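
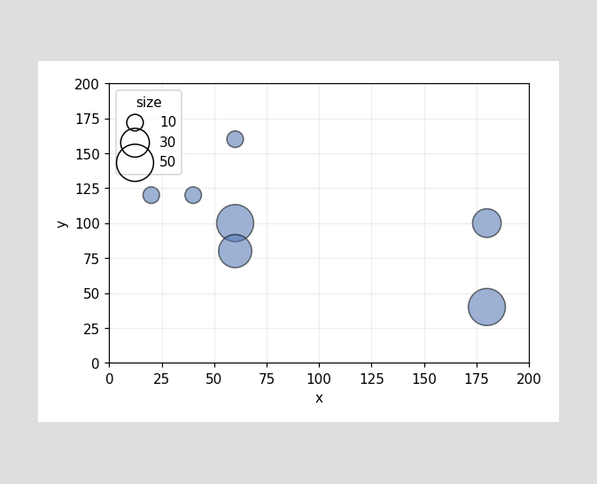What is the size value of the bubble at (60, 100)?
Matching the bubble at (60, 100) against the size legend gives 50.

50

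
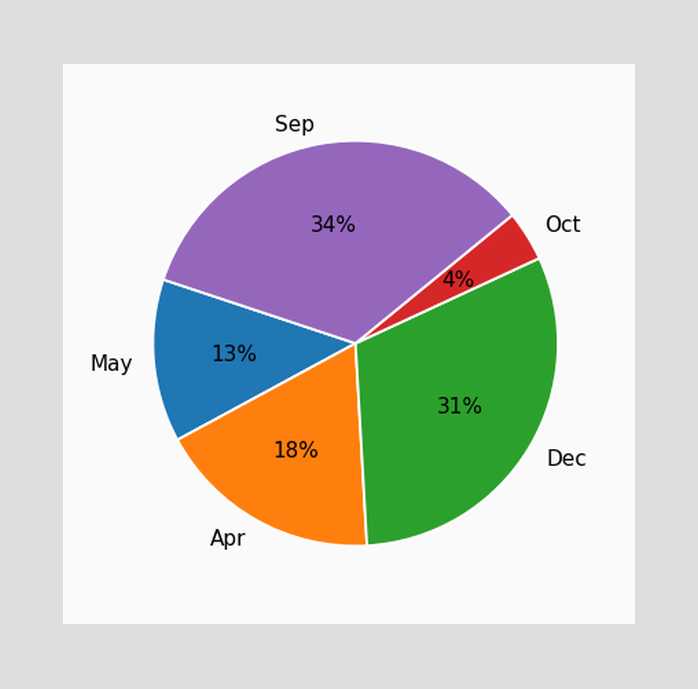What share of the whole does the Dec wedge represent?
31%

The Dec slice takes up 31% of the pie.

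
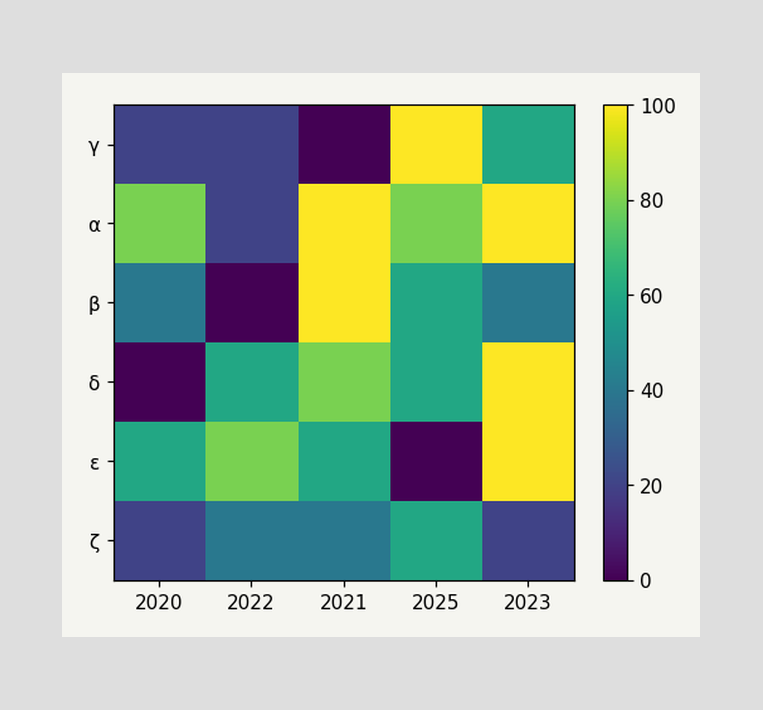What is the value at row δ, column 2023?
100

Matching cell (δ, 2023) against the colorbar gives 100.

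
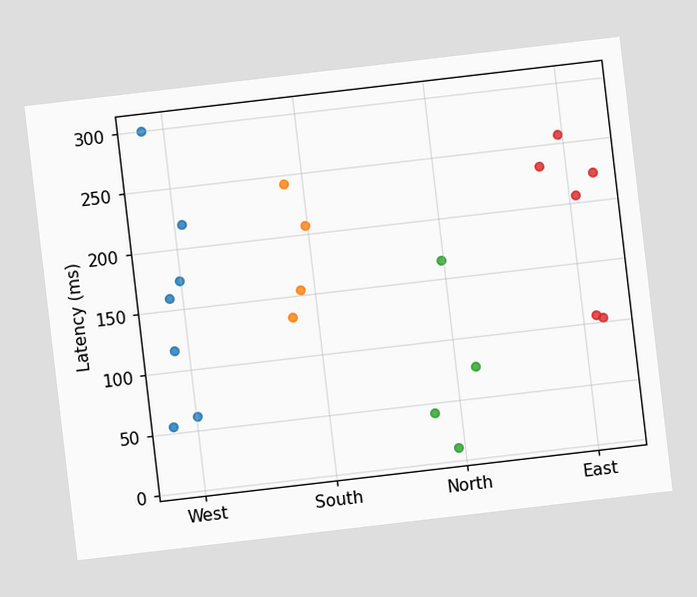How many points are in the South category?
The chart is tilted about 7° counter-clockwise. Counting the markers in the South column gives 4.

4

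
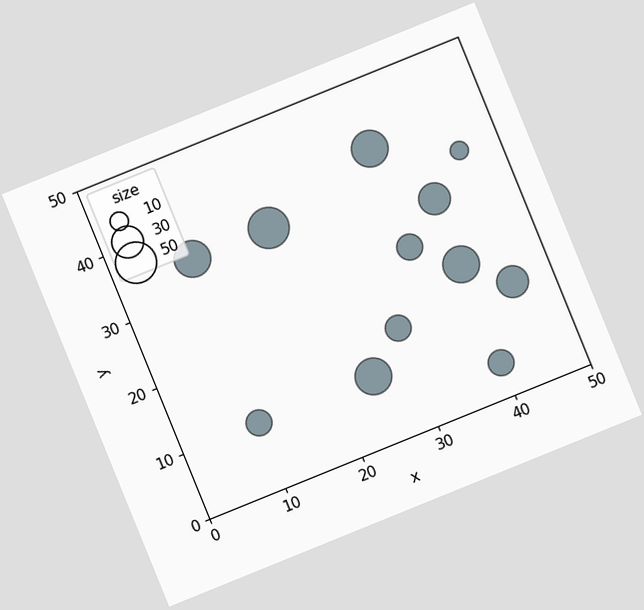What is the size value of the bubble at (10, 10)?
20

The chart is tilted about 22° counter-clockwise. Matching the bubble at (10, 10) against the size legend gives 20.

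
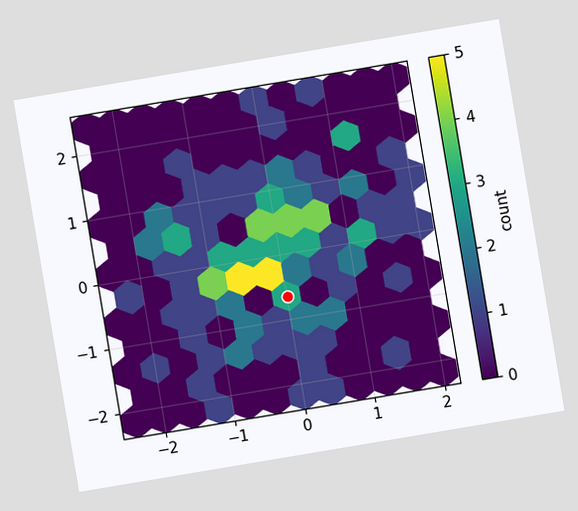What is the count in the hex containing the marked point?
3

The chart is tilted about 10° counter-clockwise. The marked hex reads 3 on the colorbar.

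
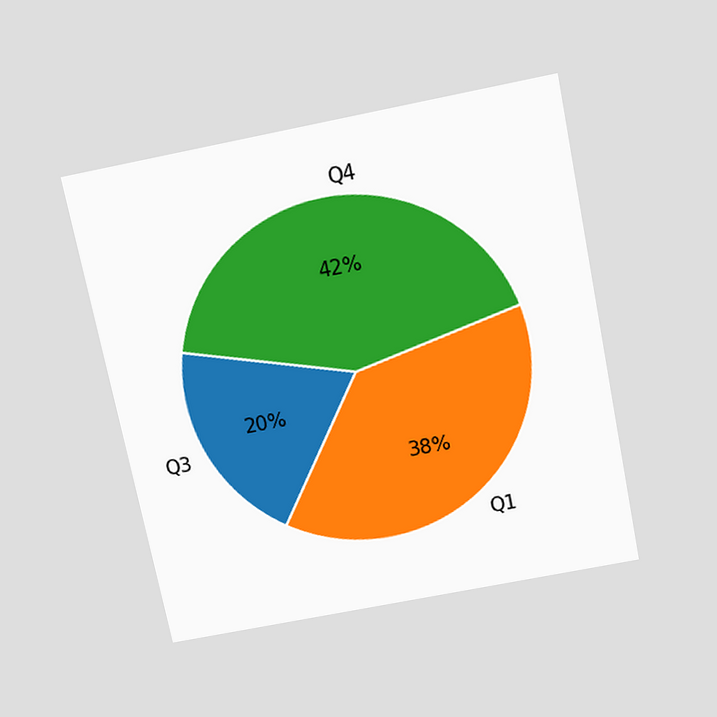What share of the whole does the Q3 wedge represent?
The chart is tilted about 11° counter-clockwise and viewed slightly from above. The Q3 slice takes up 20% of the pie.

20%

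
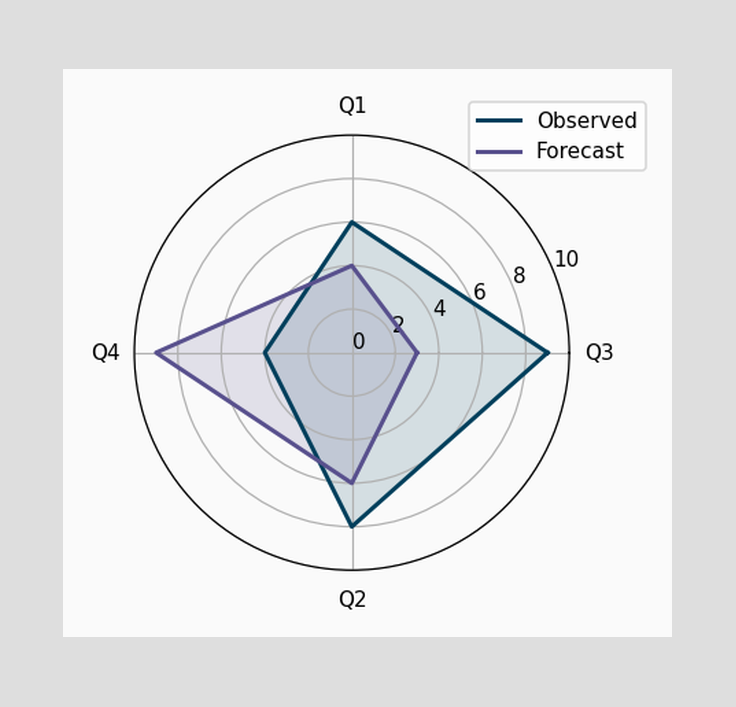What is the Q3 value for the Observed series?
9

On the Q3 axis, Observed reaches 9.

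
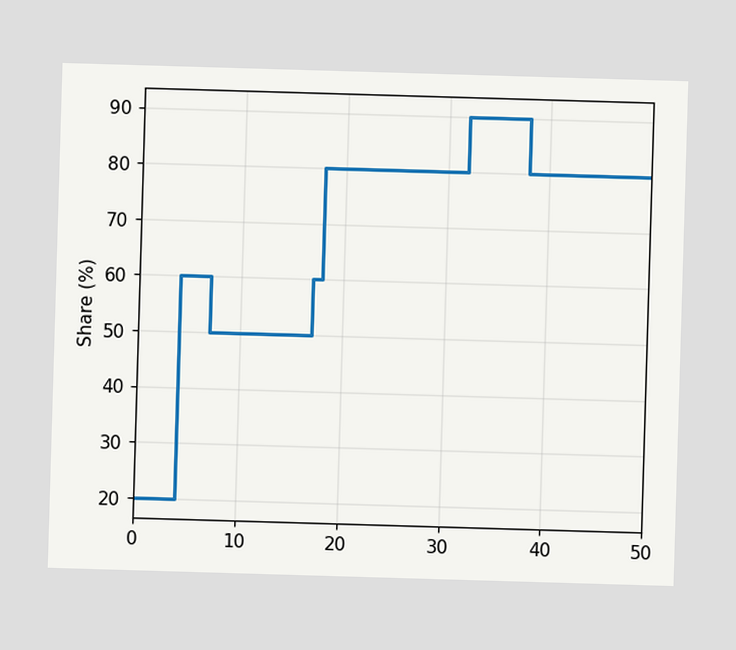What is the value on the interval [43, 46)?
On [43, 46) the step sits at 80%.

80%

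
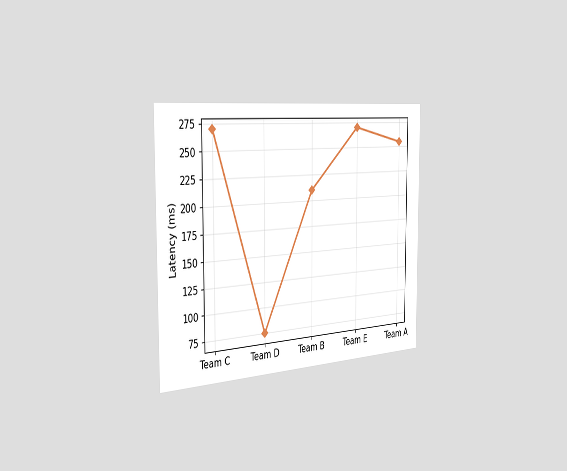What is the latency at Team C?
The chart is viewed slightly from the left. At Team C, the line is at 270ms.

270ms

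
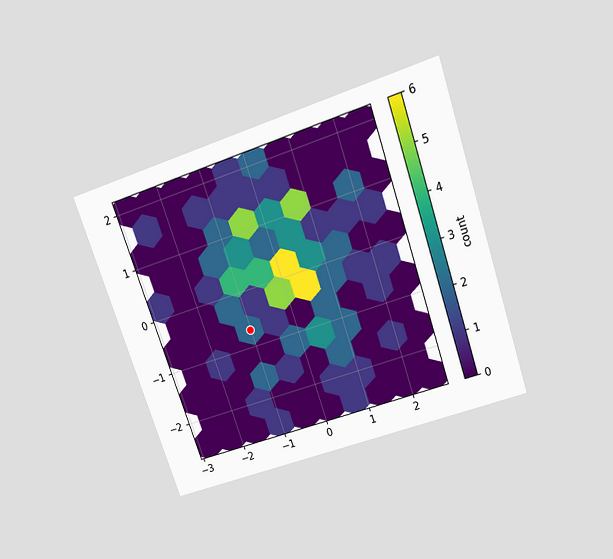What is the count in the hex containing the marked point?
The chart is tilted about 19° counter-clockwise and viewed slightly from above. The marked hex reads 2 on the colorbar.

2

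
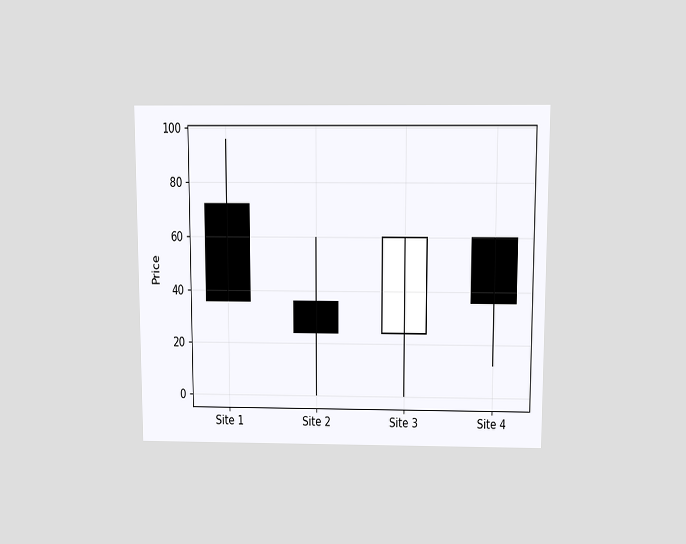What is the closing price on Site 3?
The chart is viewed slightly from above. The Site 3 candle closes at 60.

60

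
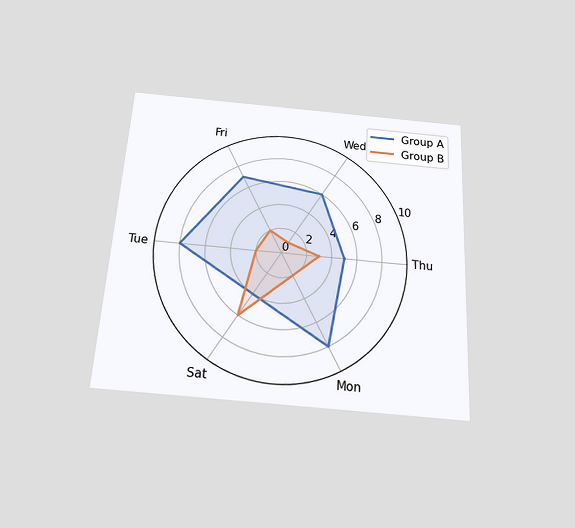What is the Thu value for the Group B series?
The chart is tilted about 3° clockwise and viewed slightly from below. On the Thu axis, Group B reaches 3.

3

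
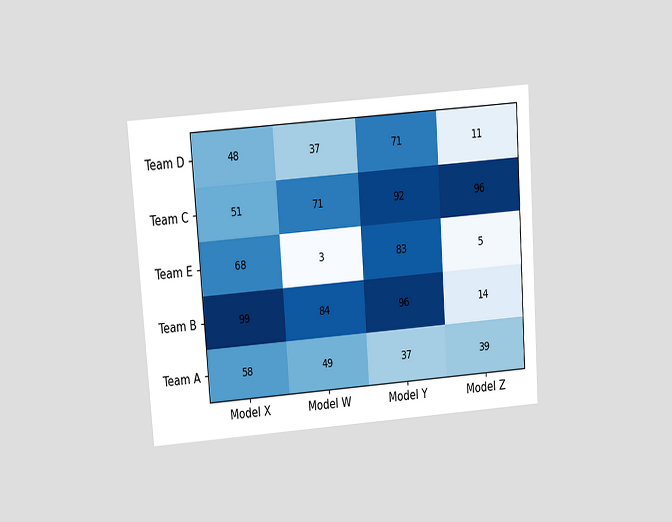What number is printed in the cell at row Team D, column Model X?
The chart is tilted about 4° counter-clockwise and viewed slightly from above. The (Team D, Model X) cell reads 48.

48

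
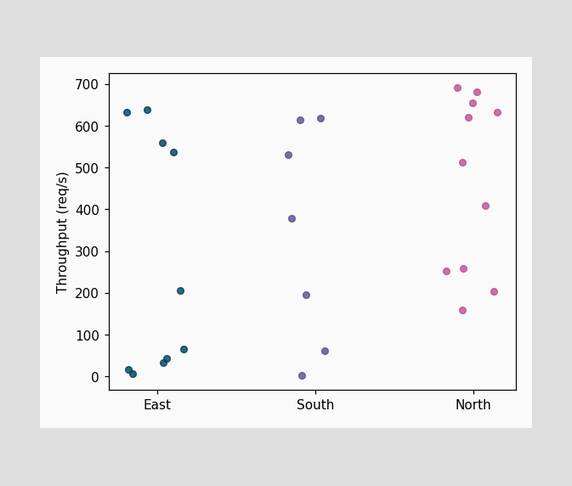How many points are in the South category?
7

Counting the markers in the South column gives 7.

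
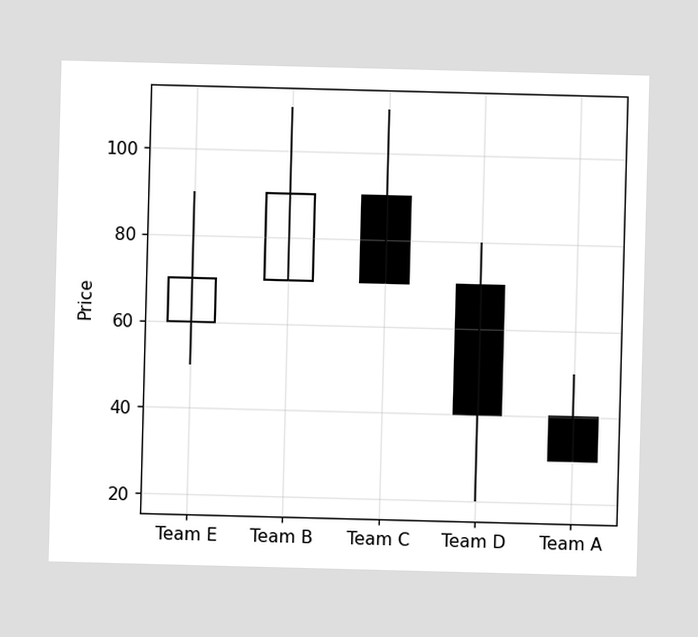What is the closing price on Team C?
70

The Team C candle closes at 70.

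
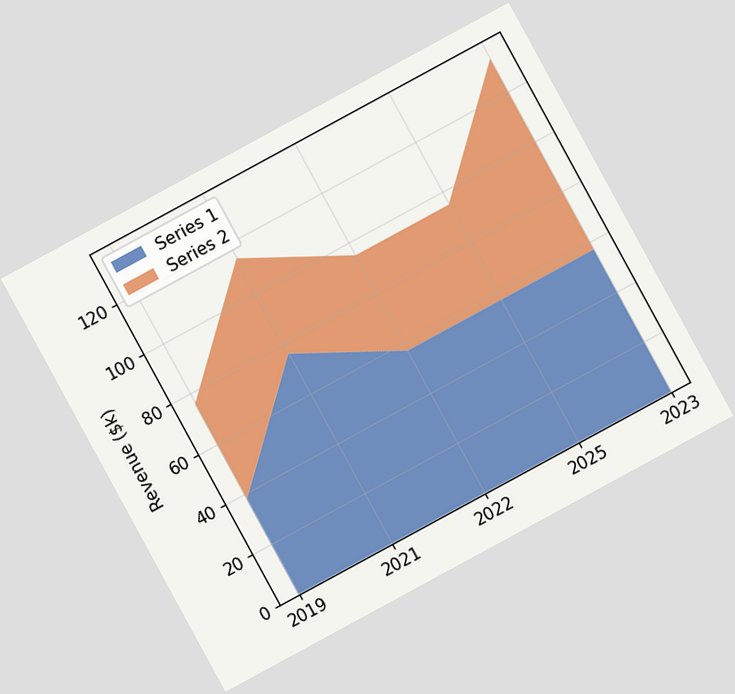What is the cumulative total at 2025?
The chart is tilted about 29° counter-clockwise. The stacked total at 2025 reaches $95k.

$95k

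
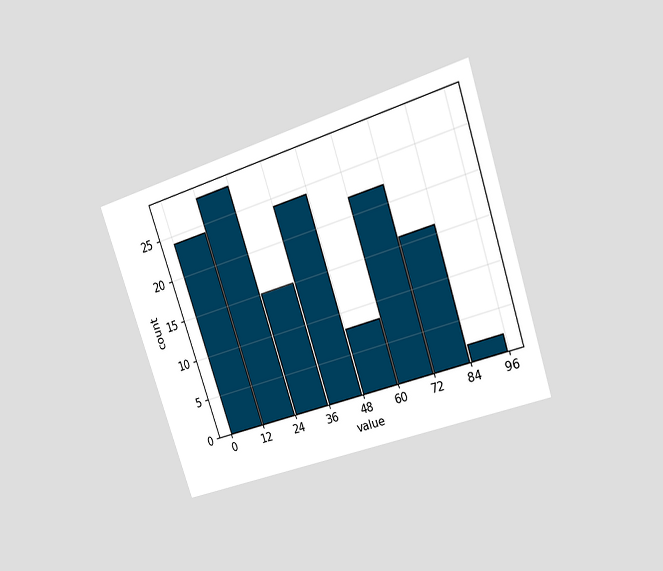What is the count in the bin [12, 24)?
The chart is tilted about 18° counter-clockwise and viewed at a slight angle. The [12, 24) bin has height 28.

28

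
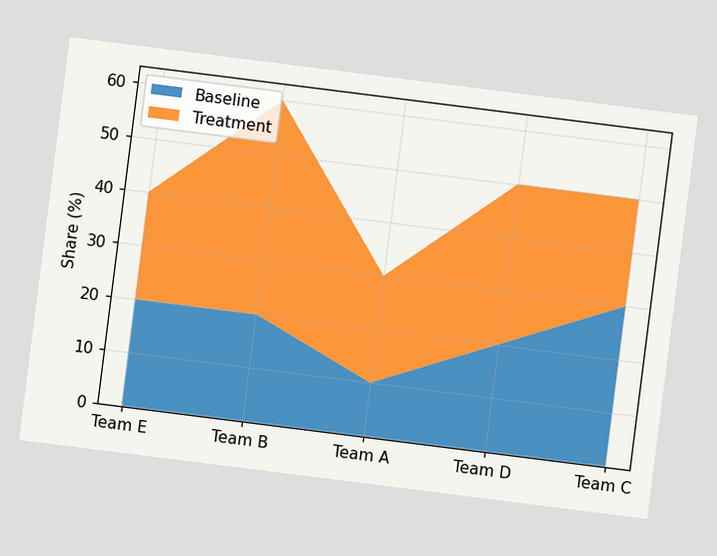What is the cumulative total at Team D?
The chart is tilted about 7° clockwise. The stacked total at Team D reaches 50%.

50%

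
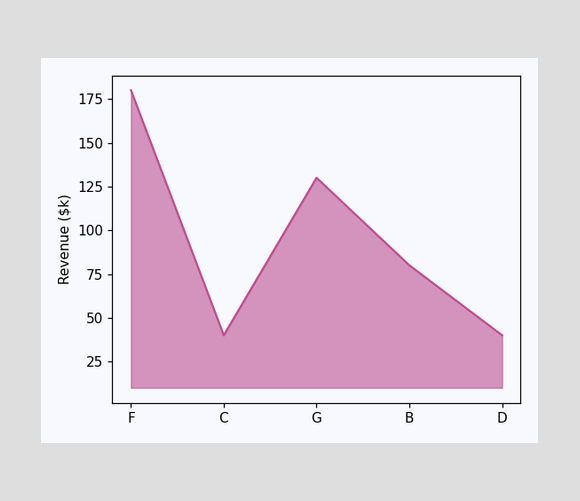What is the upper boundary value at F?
$180k

At F the upper boundary is at $180k.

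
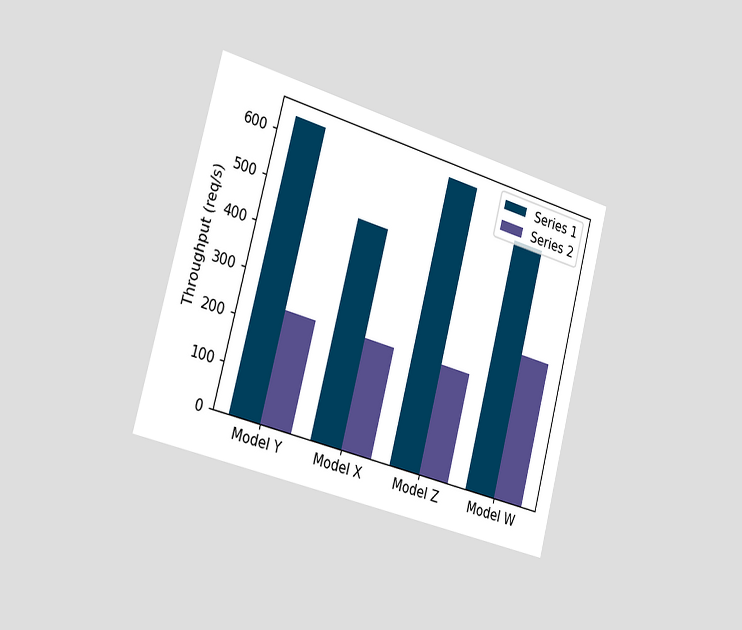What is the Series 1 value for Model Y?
640req/s

The chart is tilted about 15° clockwise and viewed slightly from the left. The Series 1 bar at Model Y reaches 640req/s on the y-axis.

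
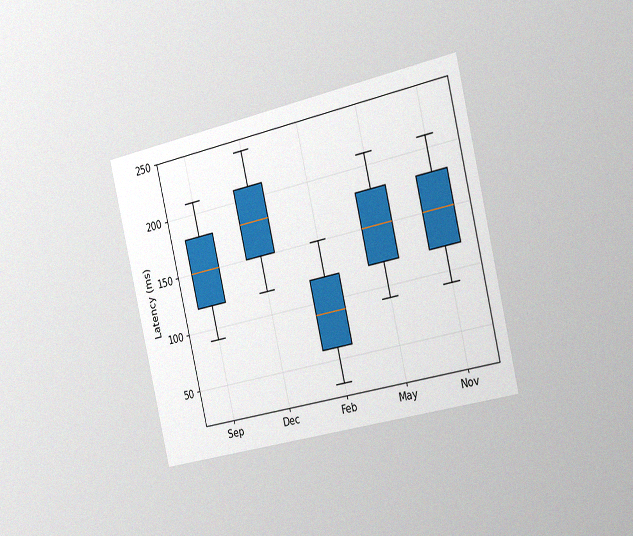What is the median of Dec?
The chart is tilted about 13° counter-clockwise and viewed slightly from the right, with some photo noise. The median line in the Dec box sits at 180ms.

180ms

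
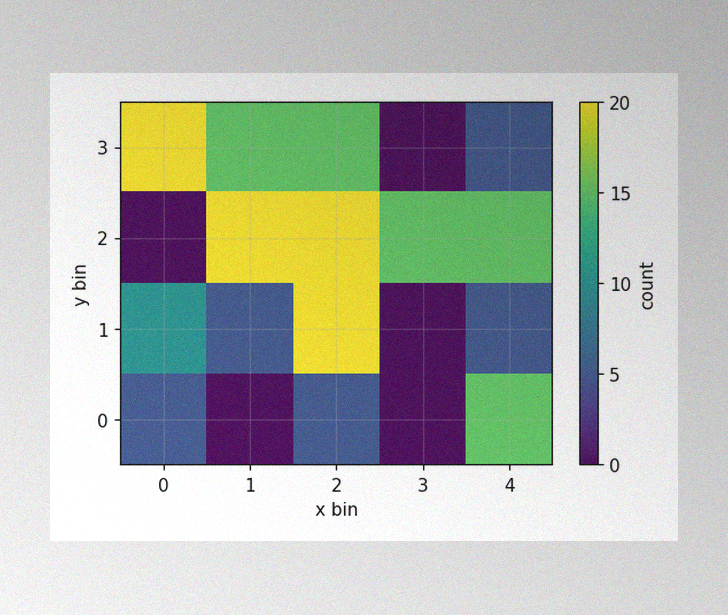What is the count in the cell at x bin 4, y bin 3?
The image has some photo noise and uneven lighting. Matching the cell (4, 3) against the colorbar gives 5.

5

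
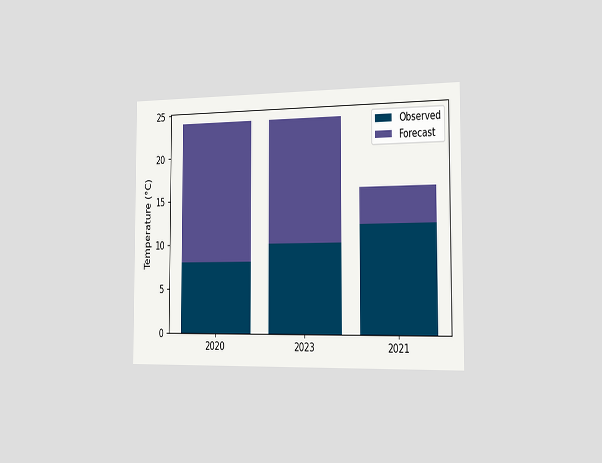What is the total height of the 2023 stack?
The chart is viewed slightly from the right. The 2023 stack's top reaches 24°C on the y-axis.

24°C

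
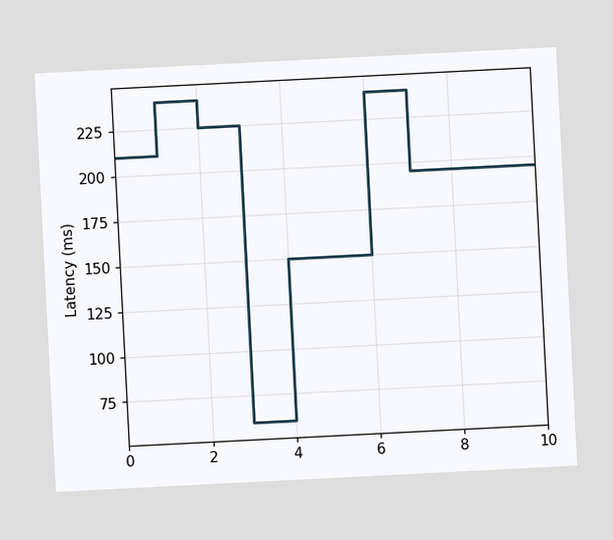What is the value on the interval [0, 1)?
210ms

The chart is tilted about 3° counter-clockwise. On [0, 1) the step sits at 210ms.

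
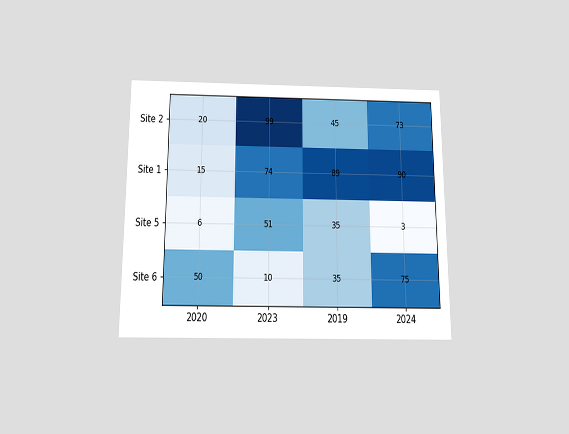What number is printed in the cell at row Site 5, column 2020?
6

The chart is viewed slightly from below. The (Site 5, 2020) cell reads 6.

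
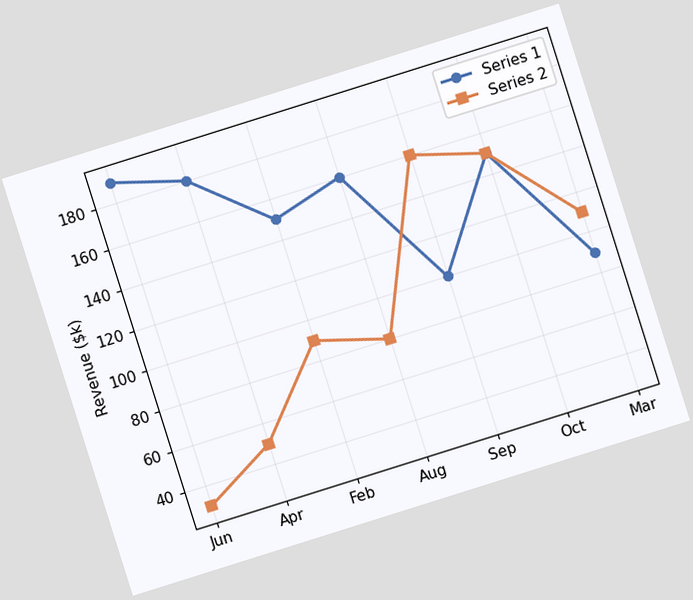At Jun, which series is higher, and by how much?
Series 1, by $160k

The chart is tilted about 17° counter-clockwise. At Jun, Series 1 sits above the other line by $160k.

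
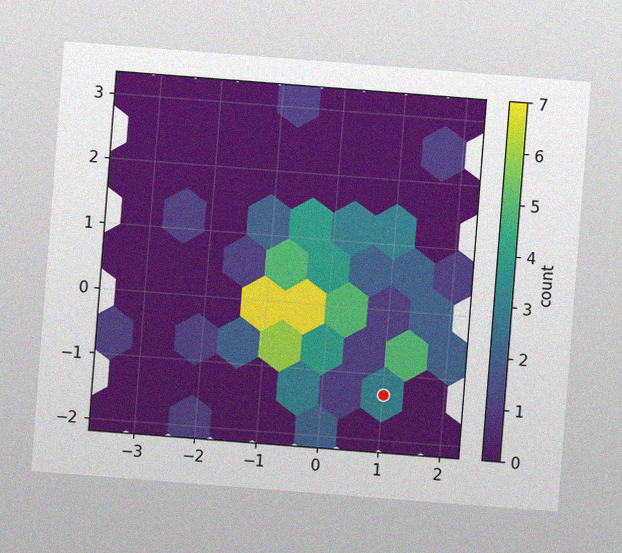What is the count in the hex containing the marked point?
3

The chart is tilted about 4° clockwise, with some photo noise. The marked hex reads 3 on the colorbar.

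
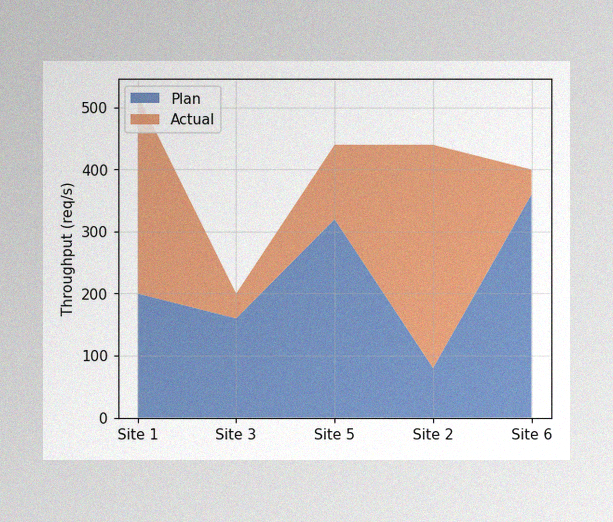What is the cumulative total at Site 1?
The image has some photo noise and uneven lighting. The stacked total at Site 1 reaches 520req/s.

520req/s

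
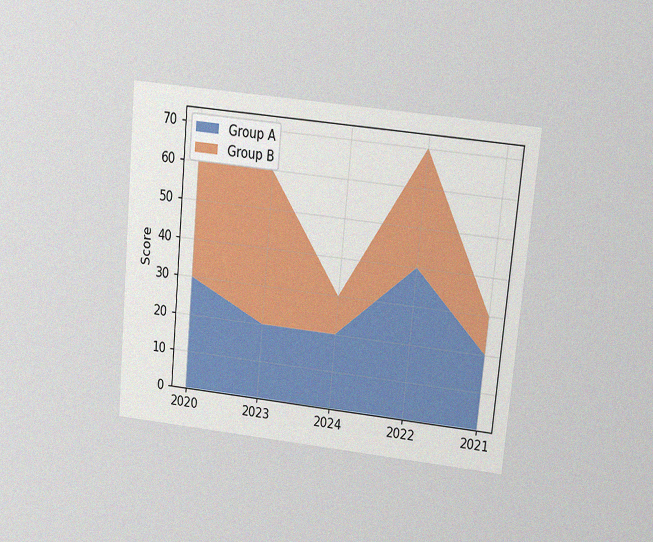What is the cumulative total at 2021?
The chart is tilted about 5° clockwise and viewed at a slight angle, with some photo noise. The stacked total at 2021 reaches 30.

30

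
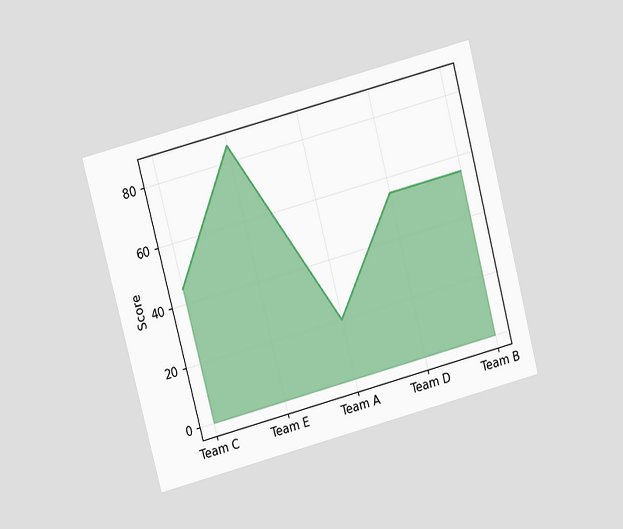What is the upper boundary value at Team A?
The chart is tilted about 15° counter-clockwise and viewed at a slight angle. At Team A the upper boundary is at 20.

20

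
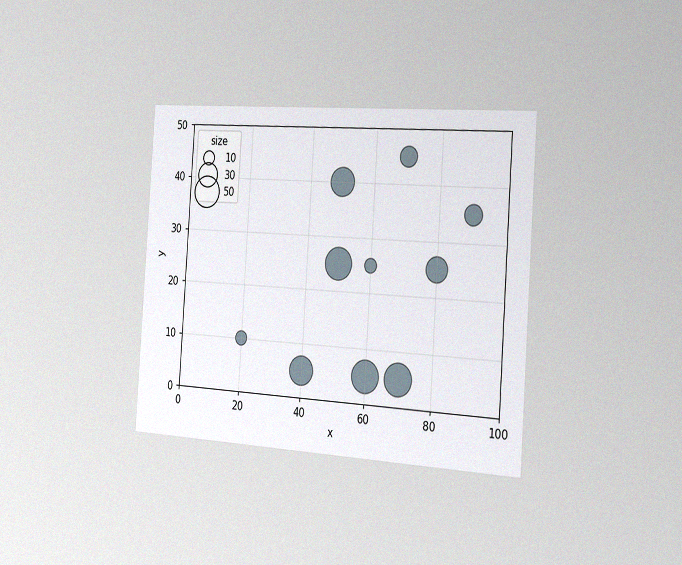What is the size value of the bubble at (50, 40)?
The chart is tilted about 4° clockwise and viewed slightly from the right, with some photo noise. Matching the bubble at (50, 40) against the size legend gives 40.

40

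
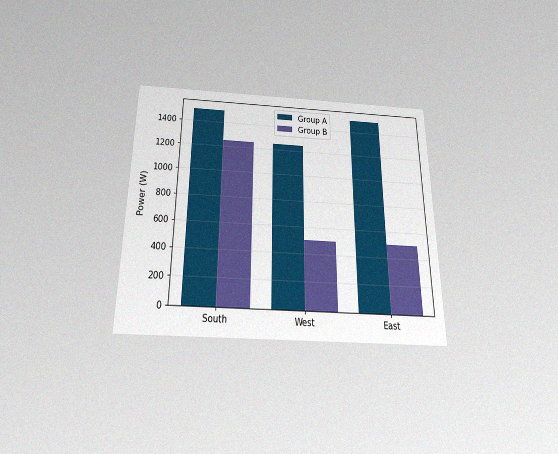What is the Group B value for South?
The chart is viewed slightly from below, with some photo noise. The Group B bar at South reaches 1250W on the y-axis.

1250W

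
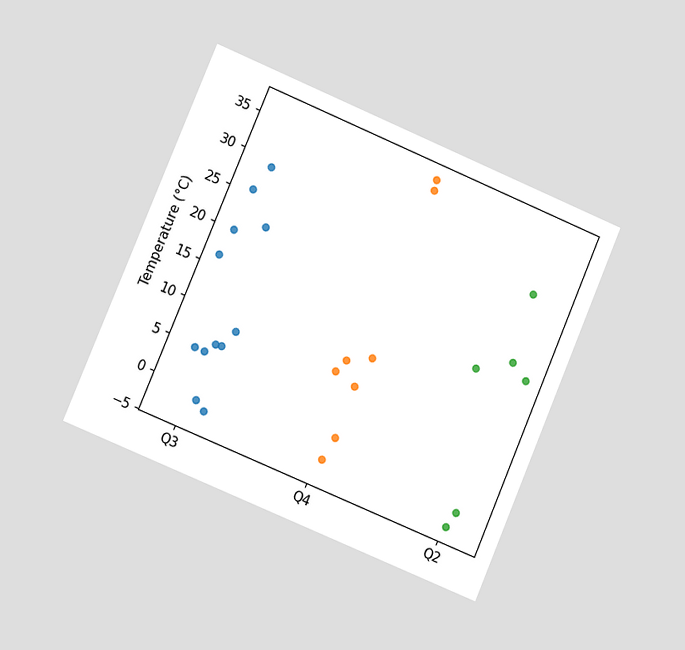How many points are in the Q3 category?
The chart is tilted about 23° clockwise and viewed slightly from the left. Counting the markers in the Q3 column gives 12.

12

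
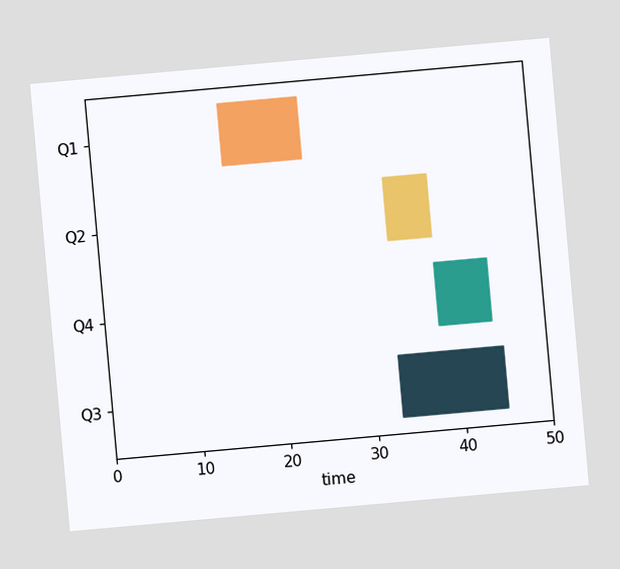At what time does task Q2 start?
33

The chart is tilted about 5° counter-clockwise. The Q2 bar begins at t=33.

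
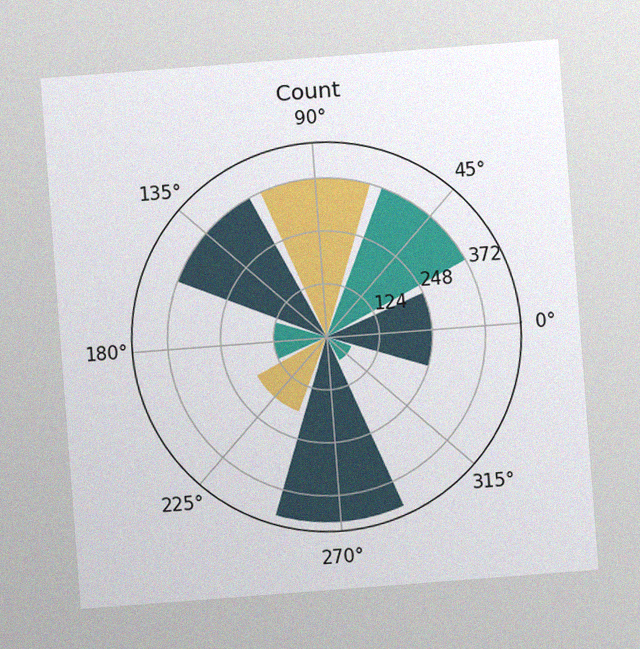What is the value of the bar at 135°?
The chart is tilted about 4° counter-clockwise, with some photo noise. The bar at 135° reaches 372 on the radial axis.

372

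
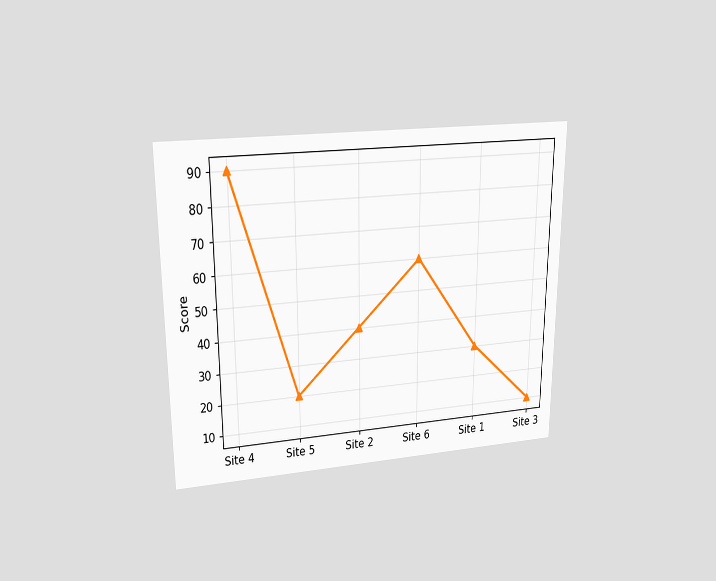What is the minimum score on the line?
10

The chart is viewed slightly from above. The lowest point is at Site 3, and reading across to the y-axis gives 10.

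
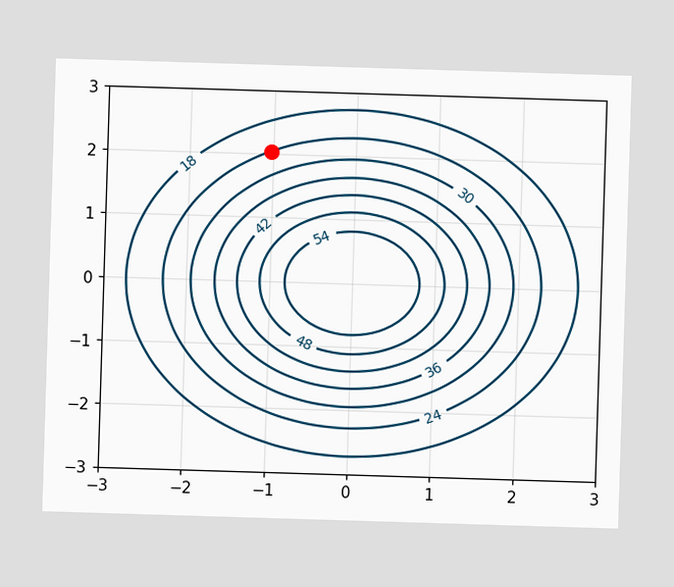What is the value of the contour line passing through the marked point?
24

The marked point sits on the contour labelled 24.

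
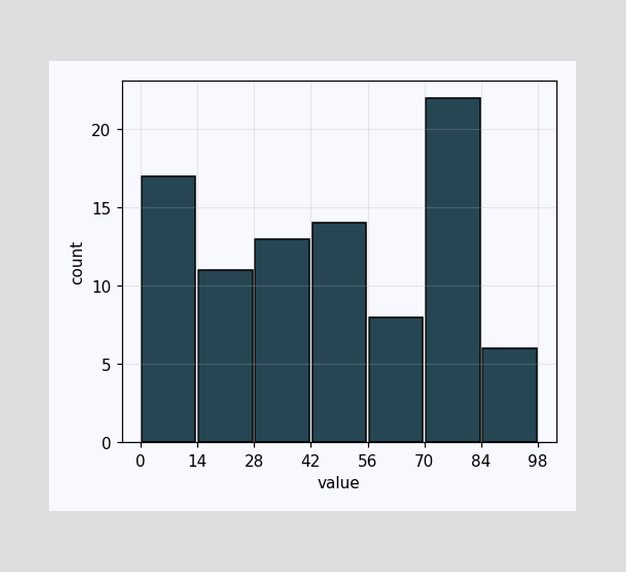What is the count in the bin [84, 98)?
6

The [84, 98) bin has height 6.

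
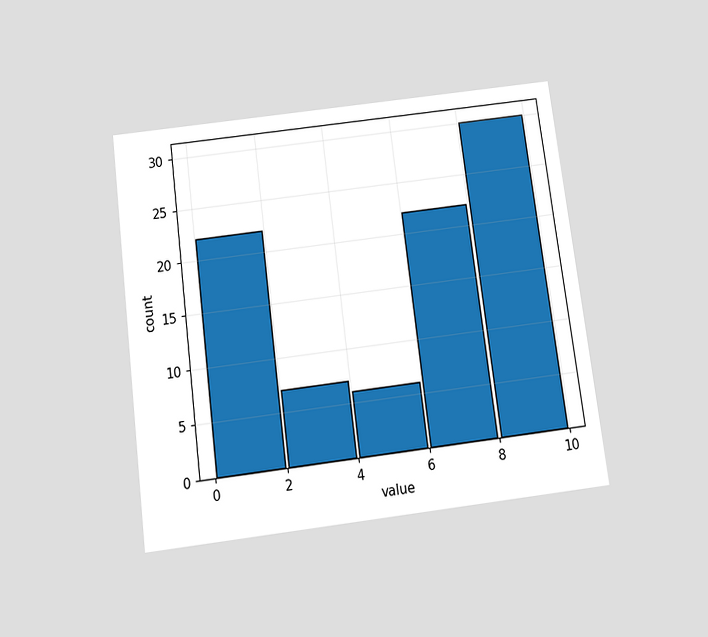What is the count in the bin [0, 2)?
The chart is tilted about 7° counter-clockwise and viewed slightly from below. The [0, 2) bin has height 22.

22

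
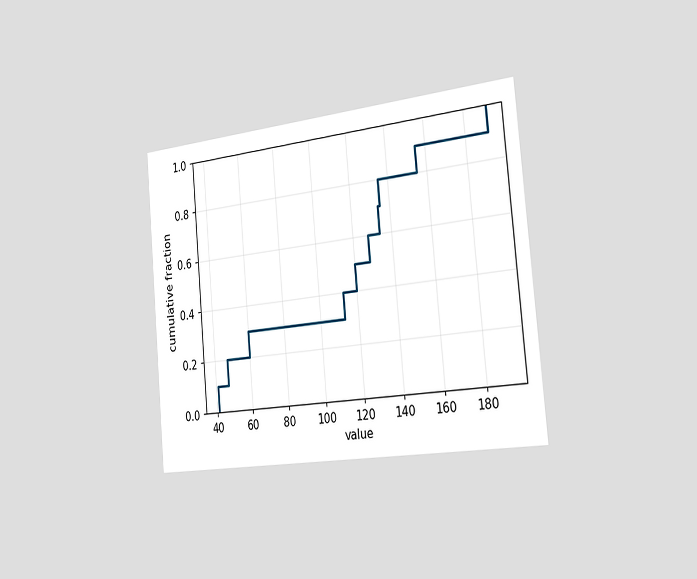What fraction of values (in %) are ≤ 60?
30%

The chart is tilted about 5° counter-clockwise and viewed slightly from the right. At x=60 the ECDF step is at 30%.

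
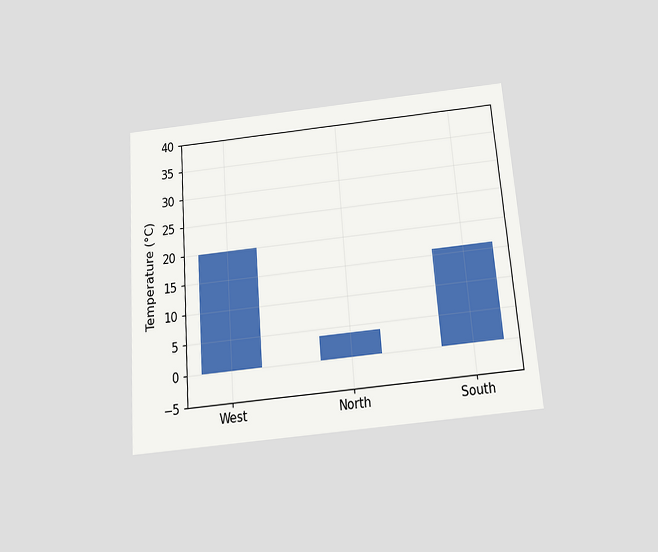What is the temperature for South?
The chart is tilted about 4° counter-clockwise and viewed slightly from below. Reading along the chart's y-axis, the South bar reaches 16°C.

16°C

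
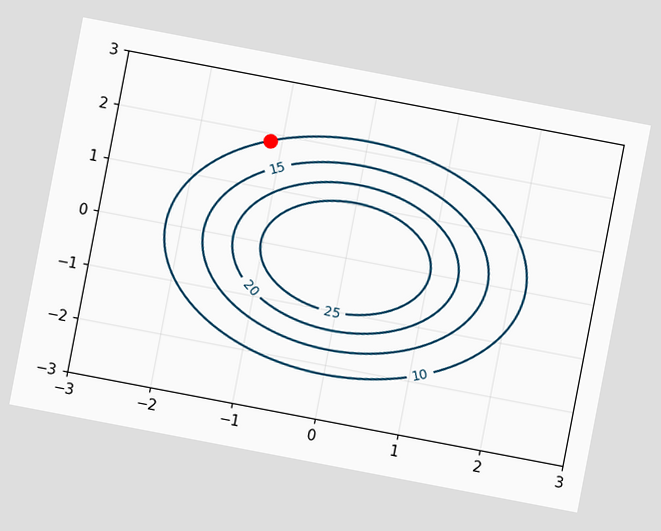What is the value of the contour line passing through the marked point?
10

The chart is tilted about 11° clockwise. The marked point sits on the contour labelled 10.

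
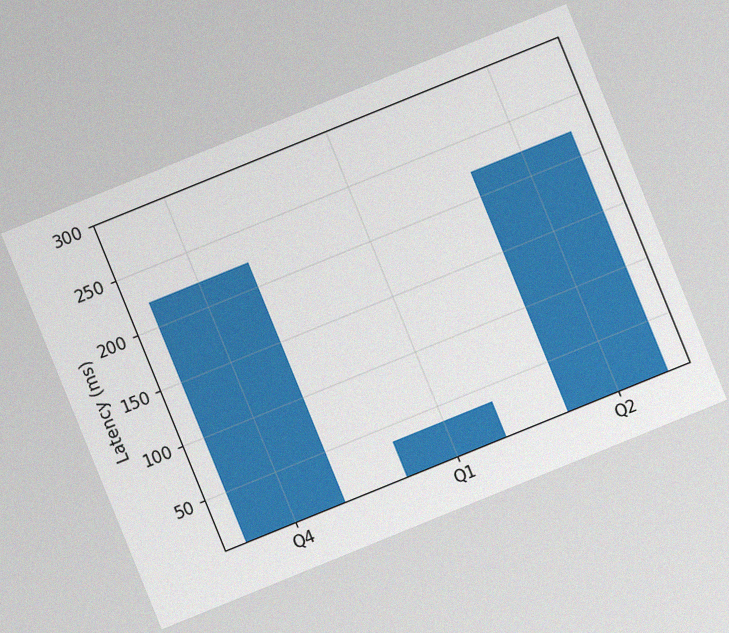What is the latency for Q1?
The chart is tilted about 22° counter-clockwise, with some photo noise. Reading along the chart's y-axis, the Q1 bar reaches 37ms.

37ms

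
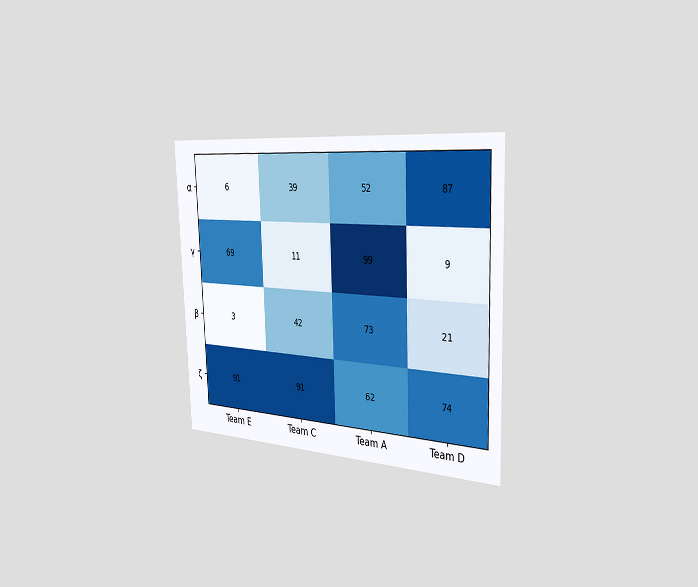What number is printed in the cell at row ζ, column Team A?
The chart is tilted about 2° counter-clockwise and viewed slightly from the right. The (ζ, Team A) cell reads 62.

62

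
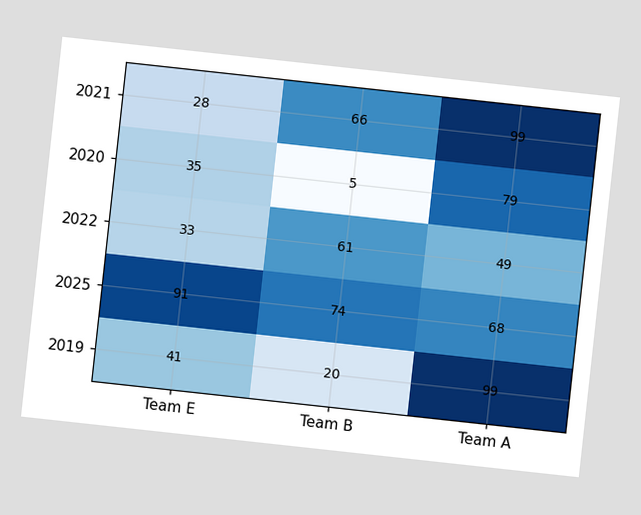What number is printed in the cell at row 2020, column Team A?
79

The chart is tilted about 6° clockwise. The (2020, Team A) cell reads 79.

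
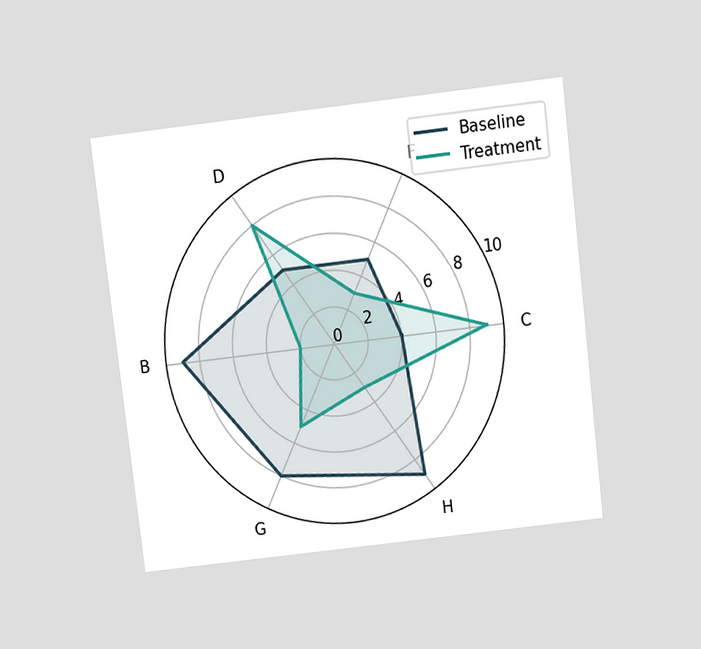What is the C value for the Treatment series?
9

The chart is tilted about 7° counter-clockwise and viewed slightly from above. On the C axis, Treatment reaches 9.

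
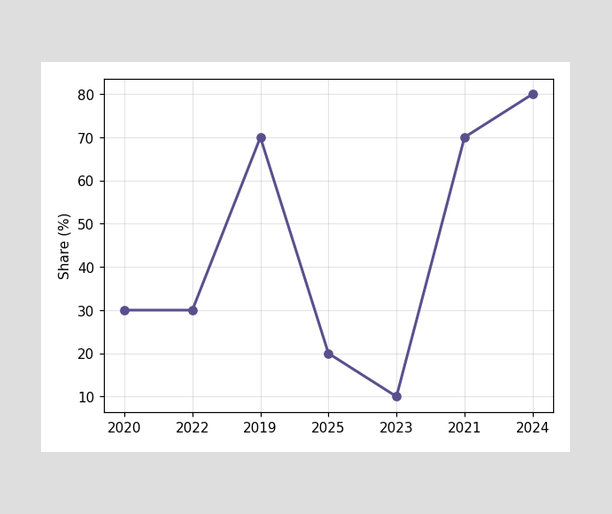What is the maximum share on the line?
The highest point is at 2024, and reading across to the y-axis gives 80%.

80%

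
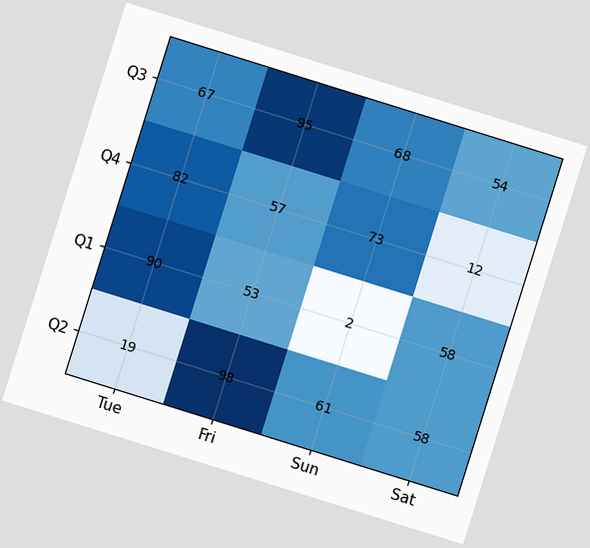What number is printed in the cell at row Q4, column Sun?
73

The chart is tilted about 17° clockwise. The (Q4, Sun) cell reads 73.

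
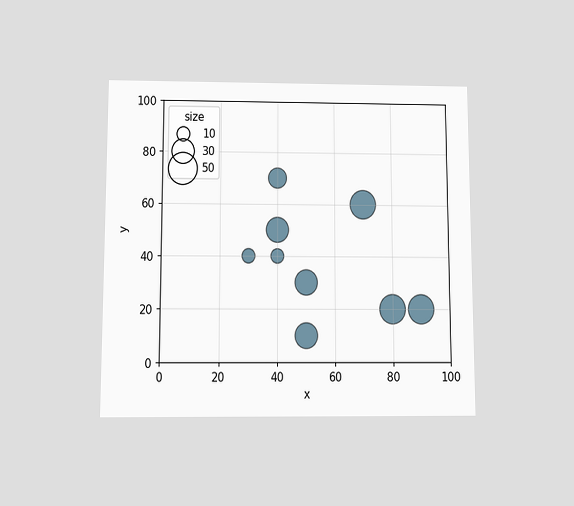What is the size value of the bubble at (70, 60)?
The chart is viewed slightly from below. Matching the bubble at (70, 60) against the size legend gives 40.

40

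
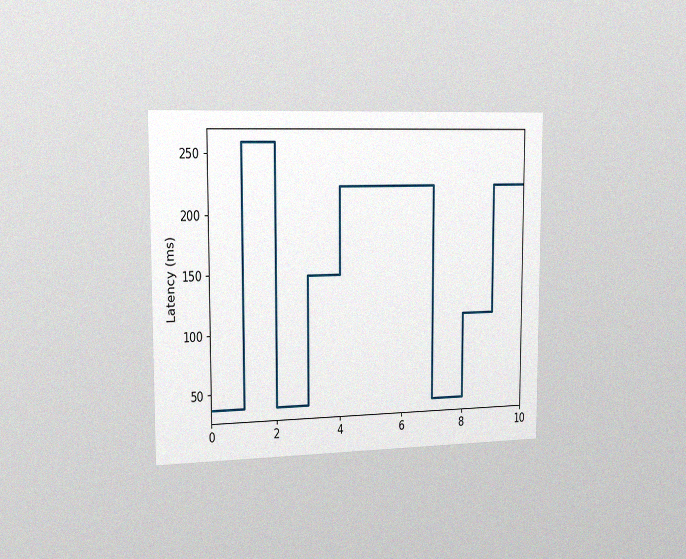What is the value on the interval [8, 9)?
111ms

The chart is viewed slightly from the left, with some photo noise. On [8, 9) the step sits at 111ms.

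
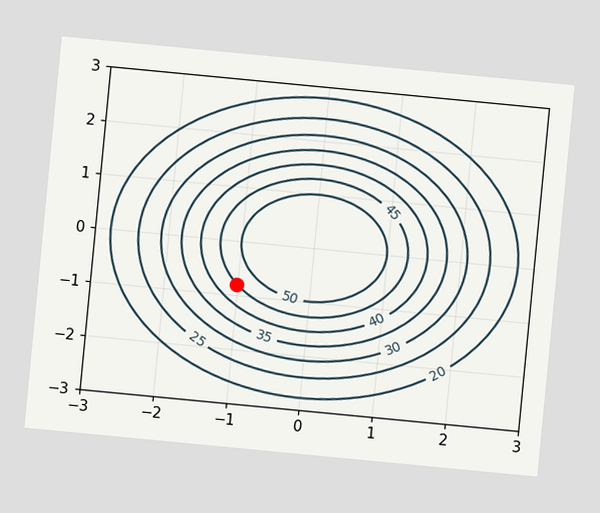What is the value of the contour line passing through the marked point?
The chart is tilted about 5° clockwise. The marked point sits on the contour labelled 45.

45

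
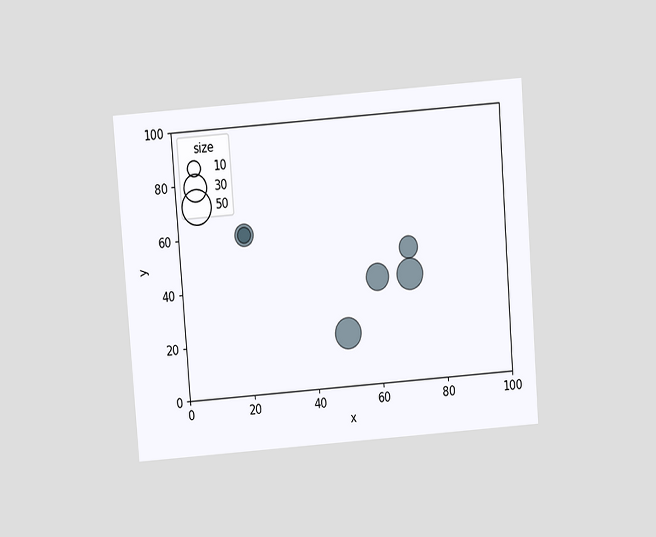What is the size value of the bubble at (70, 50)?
The chart is tilted about 4° counter-clockwise and viewed slightly from above. Matching the bubble at (70, 50) against the size legend gives 20.

20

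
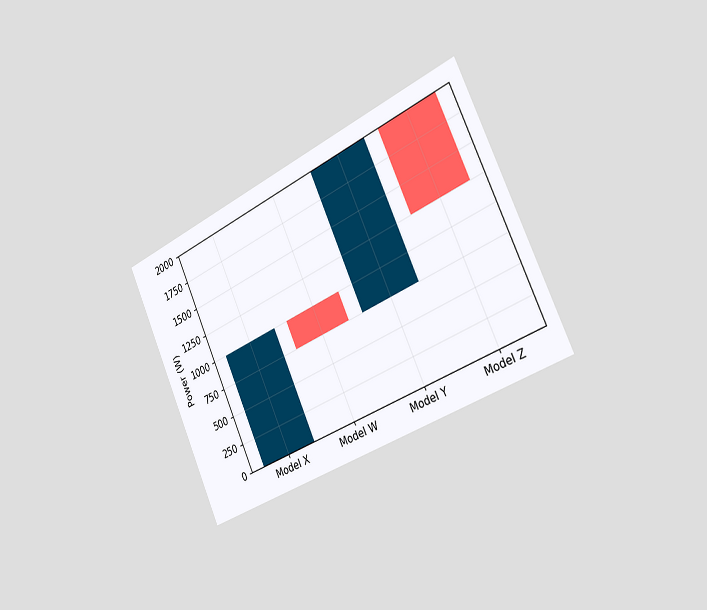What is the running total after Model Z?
The chart is tilted about 25° counter-clockwise and viewed slightly from the right. After Model Z the running total reaches 1250W.

1250W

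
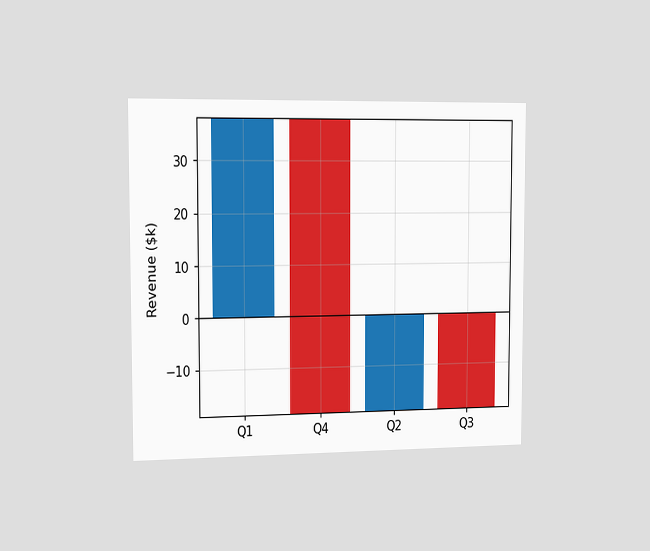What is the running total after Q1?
$38k

The chart is viewed slightly from the left. After Q1 the running total reaches $38k.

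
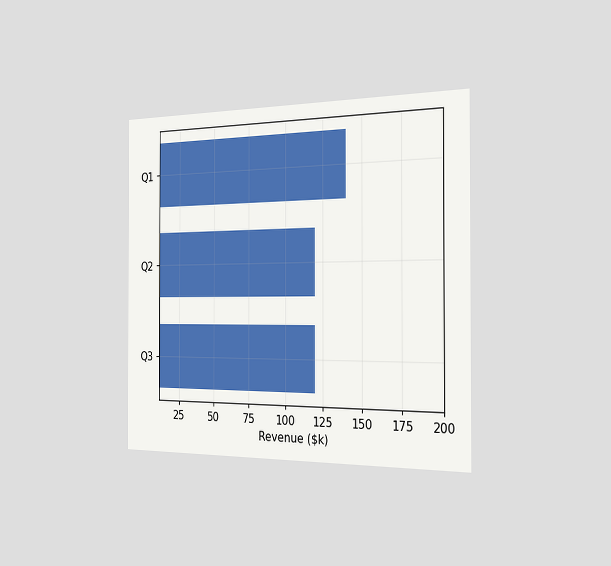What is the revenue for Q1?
$140k

The chart is viewed slightly from the right. Reading along the chart's x-axis, the Q1 bar reaches $140k.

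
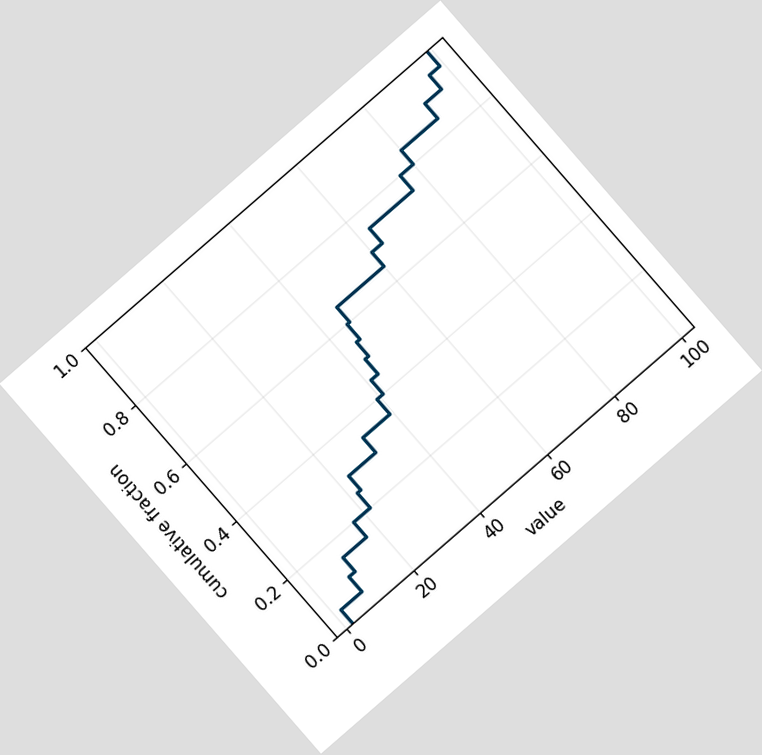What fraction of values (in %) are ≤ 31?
35%

The chart is tilted about 41° counter-clockwise. At x=31 the ECDF step is at 35%.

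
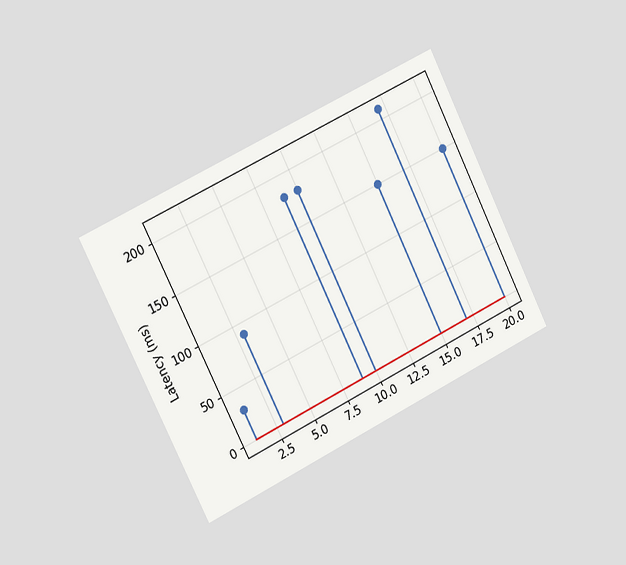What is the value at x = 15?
150ms

The chart is tilted about 26° counter-clockwise and viewed slightly from the left. The stem at x=15 reaches 150ms.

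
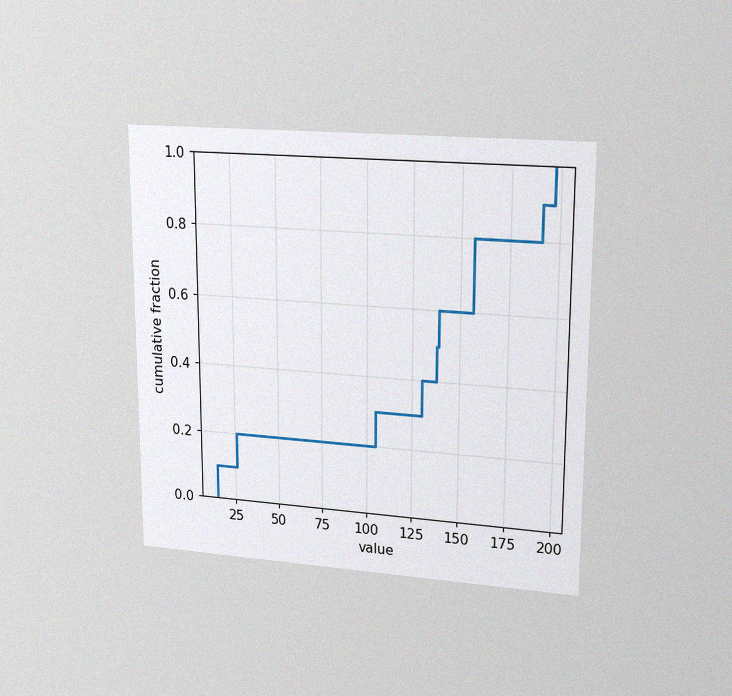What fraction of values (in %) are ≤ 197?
The chart is viewed at a slight angle, with some photo noise. At x=197 the ECDF step is at 100%.

100%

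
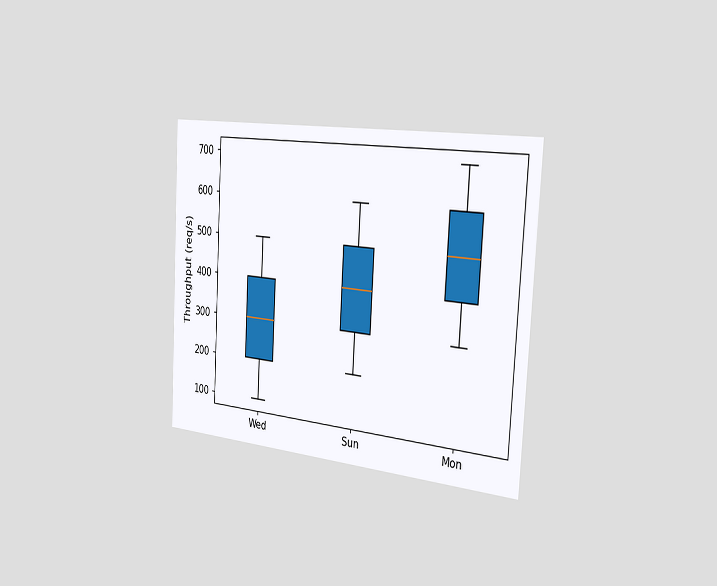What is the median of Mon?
The chart is tilted about 3° clockwise and viewed slightly from the right. The median line in the Mon box sits at 500req/s.

500req/s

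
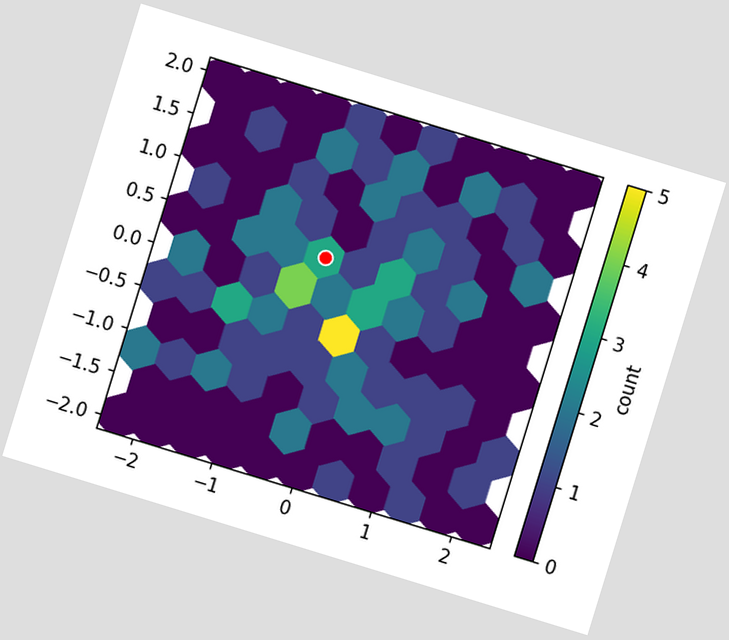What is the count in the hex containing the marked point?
3

The chart is tilted about 17° clockwise. The marked hex reads 3 on the colorbar.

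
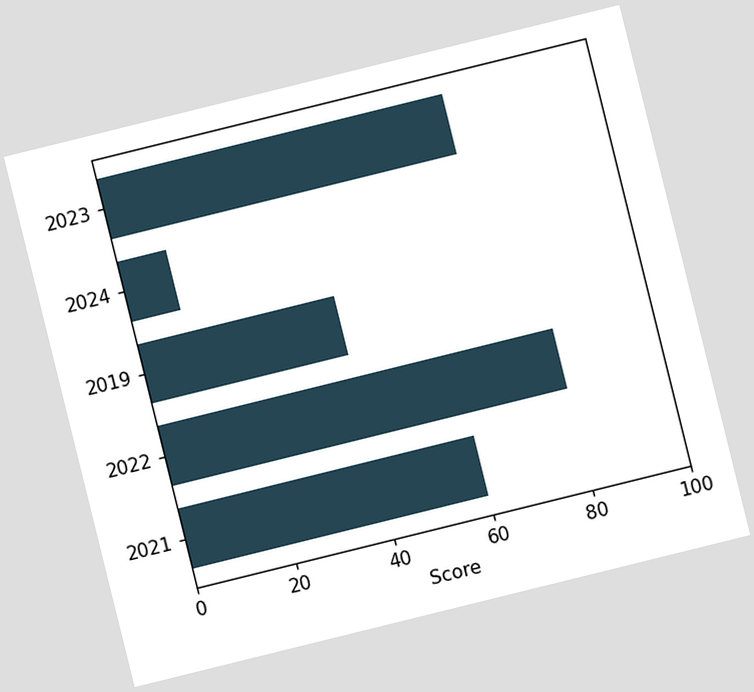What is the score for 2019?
40

The chart is tilted about 14° counter-clockwise. Reading along the chart's x-axis, the 2019 bar reaches 40.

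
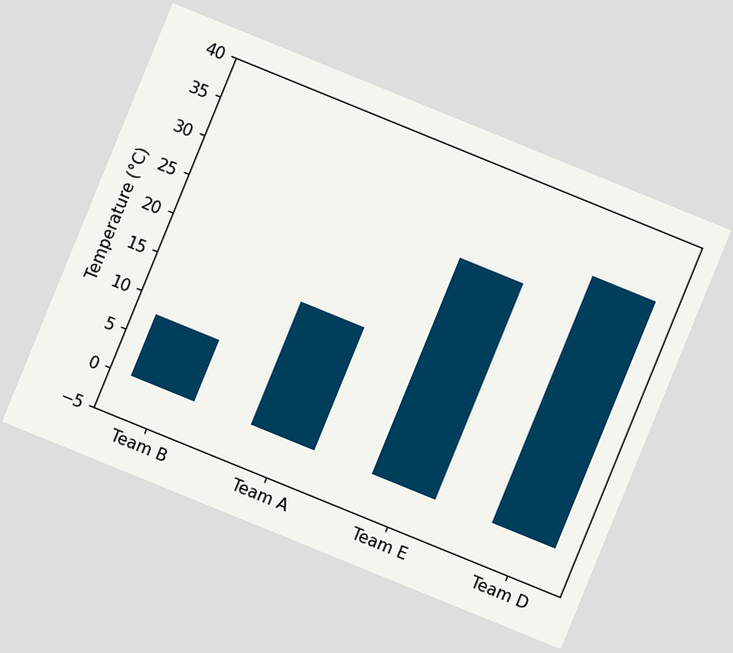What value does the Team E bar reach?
The chart is tilted about 22° clockwise. Reading along the chart's y-axis, the Team E bar reaches 28°C.

28°C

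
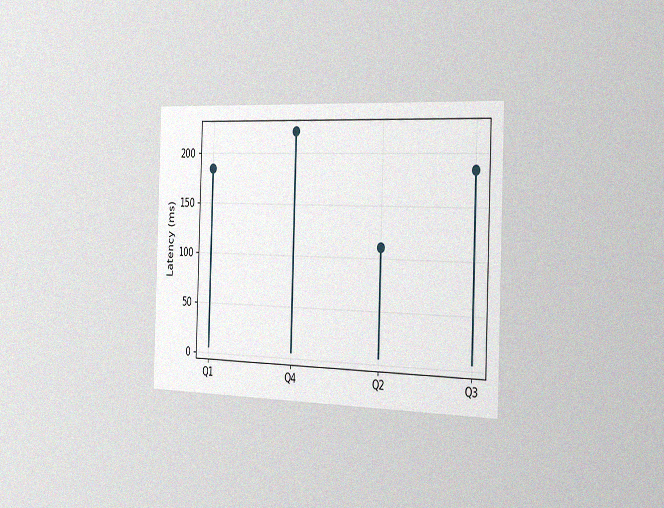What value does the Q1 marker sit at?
185ms

The chart is viewed slightly from the right, with some photo noise. The Q1 marker sits at 185ms.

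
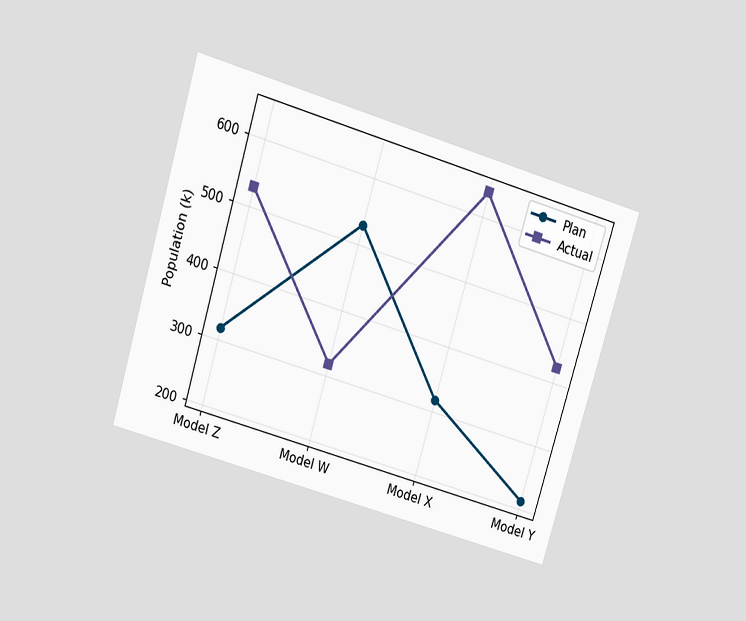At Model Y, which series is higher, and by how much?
The chart is tilted about 17° clockwise and viewed slightly from above. At Model Y, Actual sits above the other line by 212k.

Actual, by 212k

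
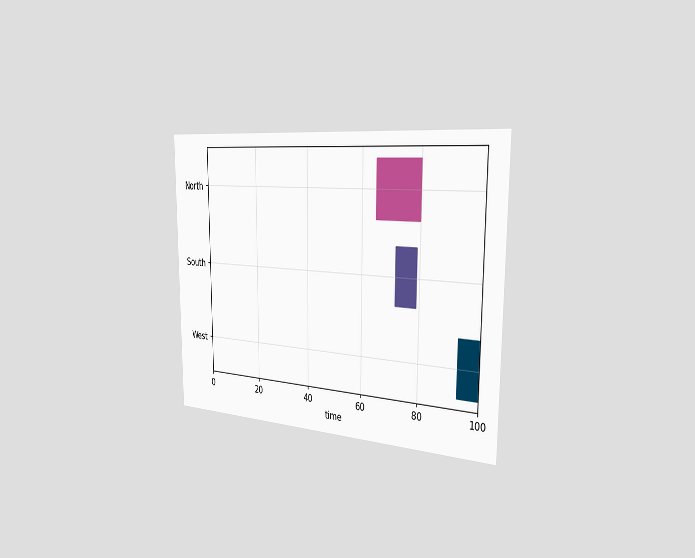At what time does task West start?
The chart is viewed slightly from the right. The West bar begins at t=93.

93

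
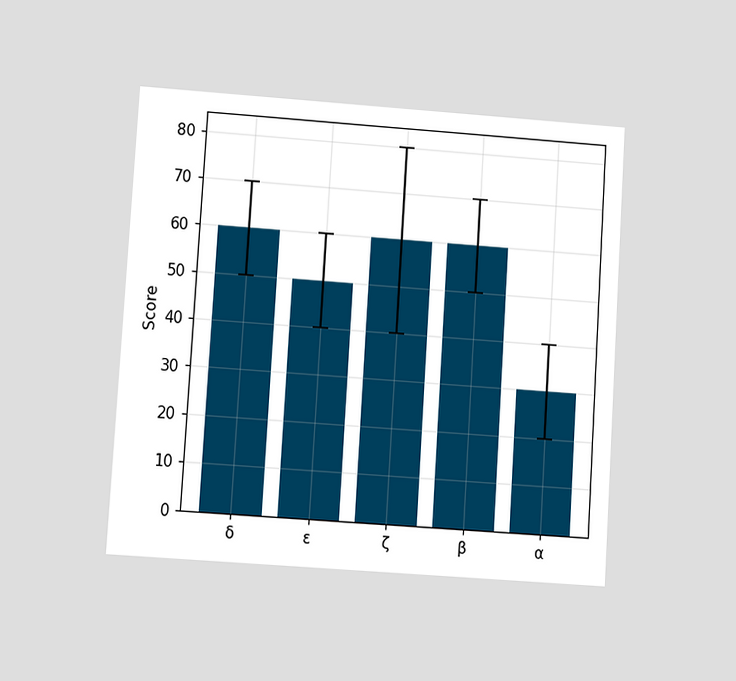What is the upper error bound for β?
70

The chart is tilted about 4° clockwise and viewed at a slight angle. The β bar's upper whisker reaches 70.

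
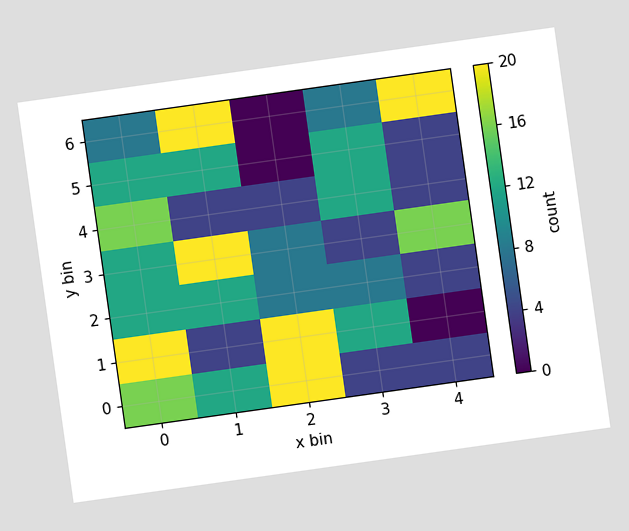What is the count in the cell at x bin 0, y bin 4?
16

The chart is tilted about 8° counter-clockwise. Matching the cell (0, 4) against the colorbar gives 16.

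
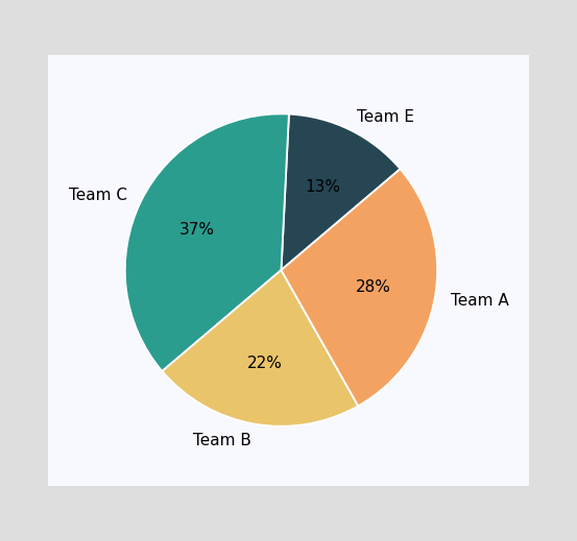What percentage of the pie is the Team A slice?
The Team A slice takes up 28% of the pie.

28%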